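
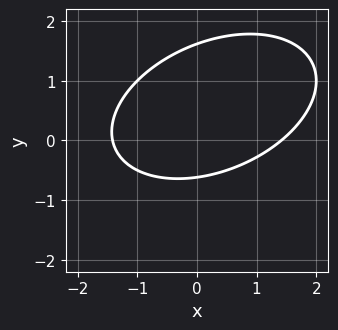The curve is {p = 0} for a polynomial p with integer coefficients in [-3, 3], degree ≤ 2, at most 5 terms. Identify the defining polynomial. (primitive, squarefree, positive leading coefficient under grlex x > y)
x^2 - x*y + 2*y^2 - 2*y - 2

deg p = 2. A generic line meets the curve in up to 2 points.
Matching integer coefficients to the picture gives p.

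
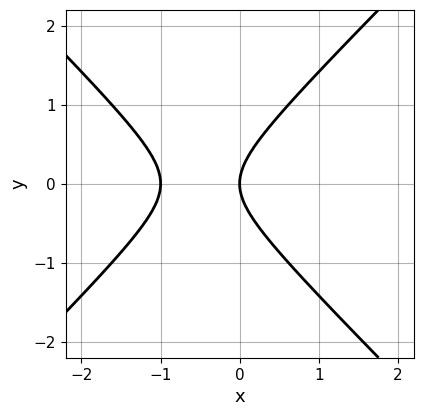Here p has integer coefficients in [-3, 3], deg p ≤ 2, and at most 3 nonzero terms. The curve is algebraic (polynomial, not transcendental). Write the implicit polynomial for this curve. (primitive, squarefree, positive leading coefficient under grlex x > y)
(a) The degree is 2 — the shape is more complex than any degree-1 curve.
(b) Symmetries: mirror symmetry y ↦ −y ⇒ only even powers of y.
(c) Observable constraints: it meets the y-axis at y = 0 (among the integer gridlines); the x-axis gridline crossings are at x ∈ {-1, 0}.
(d) Solving for integer coefficients yields p as stated.

x^2 - y^2 + x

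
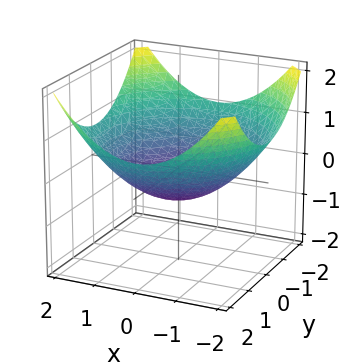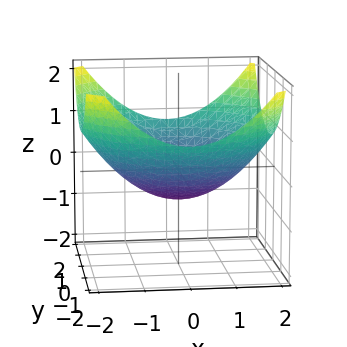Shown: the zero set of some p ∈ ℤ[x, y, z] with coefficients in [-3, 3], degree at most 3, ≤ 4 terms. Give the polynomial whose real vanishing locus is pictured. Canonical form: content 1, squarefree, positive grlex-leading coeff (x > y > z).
x^2 + y^2 - 3*z - 2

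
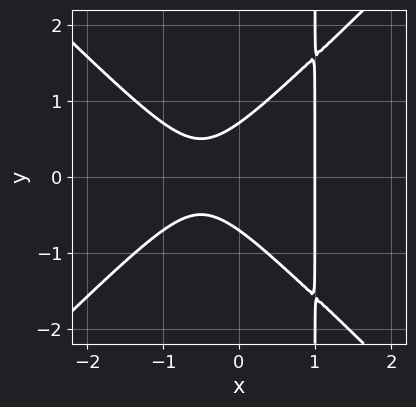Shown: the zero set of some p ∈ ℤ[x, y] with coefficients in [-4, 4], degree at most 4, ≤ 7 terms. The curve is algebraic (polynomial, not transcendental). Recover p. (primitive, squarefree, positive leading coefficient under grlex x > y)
2*x^3 - 2*x*y^2 + 2*y^2 - x - 1

The degree is 3 — a generic line meets the curve in up to 3 points.
Symmetries: the y ↦ −y reflection is a symmetry, so y appears only in even powers.
Against the integer gridlines: one x-axis crossing is at x = 1.
Fitting integer coefficients to these (and the overall shape) gives p.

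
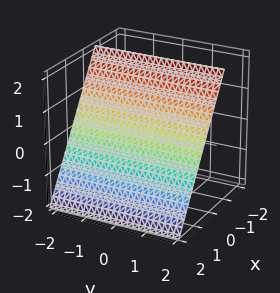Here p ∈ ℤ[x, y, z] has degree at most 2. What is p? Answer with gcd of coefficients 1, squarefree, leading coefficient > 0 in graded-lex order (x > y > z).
3*x + 2*z - 2

1. The degree is 1 — the surface is flat (a plane).
2. Observable constraints: it meets the z-axis at z = 1 (among the integer gridlines); the surface avoids every integer y-axis point in the box.
3. These observations pin down the coefficients.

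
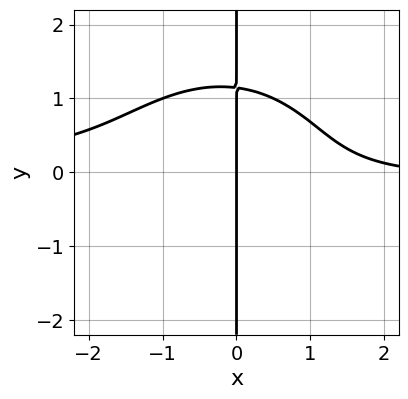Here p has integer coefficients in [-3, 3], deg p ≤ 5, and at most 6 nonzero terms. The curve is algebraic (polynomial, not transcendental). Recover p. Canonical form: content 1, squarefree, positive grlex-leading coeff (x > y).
2*x^3*y + 2*x*y^3 + x^2 - 3*x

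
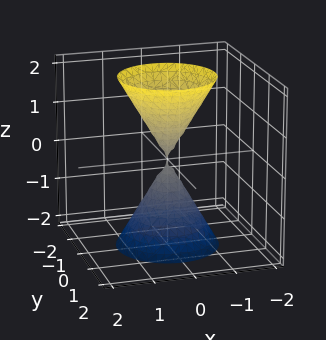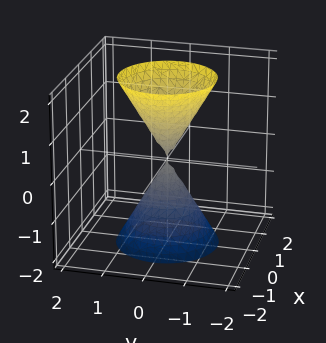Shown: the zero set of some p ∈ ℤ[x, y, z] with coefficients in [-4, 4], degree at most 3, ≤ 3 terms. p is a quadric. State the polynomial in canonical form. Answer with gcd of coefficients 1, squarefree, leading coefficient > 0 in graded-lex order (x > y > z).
First, the picture has 2 separate pieces.
Next, deg p = 2.
Next, symmetries: every cross-section ⟂ z is a circle, so x, y appear only via x² + y²; mirror symmetry z ↦ −z ⇒ only even powers of z.
Next, checking where it meets the axes: one y-axis crossing is at y = 0; a circular section at z = -1 has radius between 0 and 1; it meets the x-axis at x = 0 (among the integer gridlines); it crosses the z-axis at the gridline z = 0.
Finally, assembling these constraints gives the stated polynomial.

3*x^2 + 3*y^2 - z^2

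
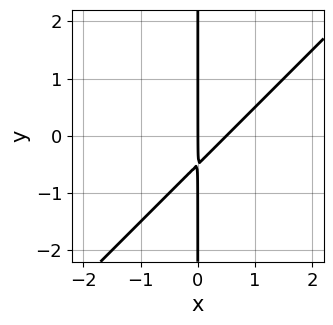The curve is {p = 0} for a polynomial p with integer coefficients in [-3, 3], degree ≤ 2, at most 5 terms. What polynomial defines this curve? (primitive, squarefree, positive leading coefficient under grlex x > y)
2*x^2 - 2*x*y - x

First, degree: the shape is more complex than any degree-1 curve, so deg p = 2.
Next, from the axis intercepts and sections: it meets the x-axis at x = 0 (among the integer gridlines); the visible y-axis segment lies entirely on the curve.
Finally, together with the visible shape, these determine p as stated.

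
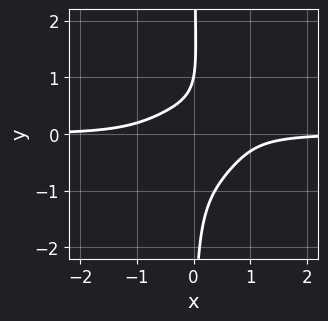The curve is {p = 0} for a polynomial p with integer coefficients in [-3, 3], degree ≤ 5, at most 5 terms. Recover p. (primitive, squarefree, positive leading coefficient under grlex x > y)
2*x^3*y + 3*x*y^3 + 2*x*y - y + 1

1. deg p = 4. The shape is more complex than any degree-3 curve.
2. Checking where it meets the axes: the curve avoids every integer x-axis point in the box; it meets the y-axis at y = 1 (among the integer gridlines).
3. Assembling these constraints gives the stated polynomial.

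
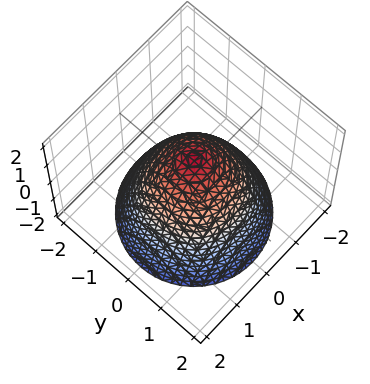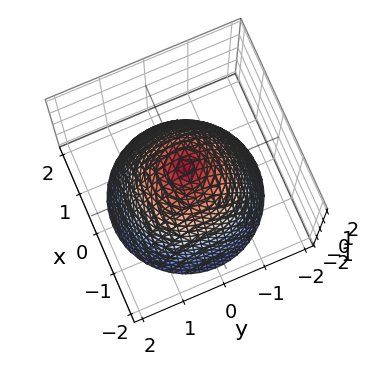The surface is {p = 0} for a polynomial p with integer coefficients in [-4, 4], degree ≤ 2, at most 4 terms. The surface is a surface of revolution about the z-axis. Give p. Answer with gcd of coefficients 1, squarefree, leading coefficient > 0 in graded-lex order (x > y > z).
(a) deg p = 2. A generic line meets the surface in up to 2 points.
(b) Symmetries: the surface is invariant under rotation about z: p = q(x² + y², z).
(c) Checking where it meets the axes: the y-axis gridline crossings are at y ∈ {-1, 1}; the x-axis gridline crossings are at x ∈ {-1, 1}; one z-axis crossing is at z = 1.
(d) Together with the visible shape, these determine p as stated.

x^2 + y^2 + z - 1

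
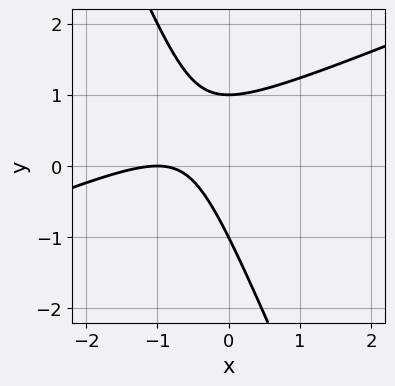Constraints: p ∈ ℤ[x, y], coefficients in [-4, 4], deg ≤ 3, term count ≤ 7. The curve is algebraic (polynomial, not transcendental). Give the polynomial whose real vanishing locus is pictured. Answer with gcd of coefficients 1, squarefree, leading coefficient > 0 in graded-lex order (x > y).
x^2 - 2*x*y - y^2 + 2*x + 1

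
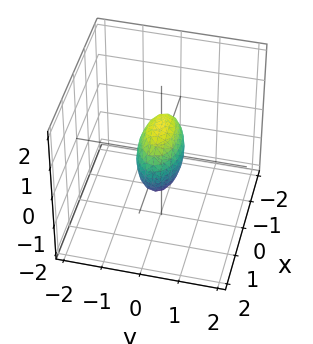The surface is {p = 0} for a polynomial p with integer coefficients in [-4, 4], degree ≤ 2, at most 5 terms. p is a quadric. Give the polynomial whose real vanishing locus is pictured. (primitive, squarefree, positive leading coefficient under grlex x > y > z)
x^2 + 3*y^2 + z^2 - 1

Degree: bounded and convex; a quadric, so deg p = 2.
Symmetries: it's symmetric under y → −y, forcing even powers of y; mirror symmetry z ↦ −z ⇒ only even powers of z; it's symmetric under x → −x, forcing even powers of x.
Observable constraints: the x-axis gridline crossings are at x ∈ {-1, 1}; among the integer gridlines, it crosses the z-axis at z ∈ {-1, 1}.
Solving for integer coefficients yields p as stated.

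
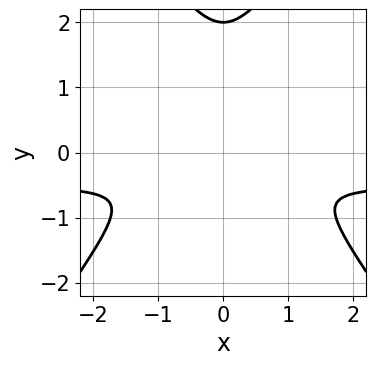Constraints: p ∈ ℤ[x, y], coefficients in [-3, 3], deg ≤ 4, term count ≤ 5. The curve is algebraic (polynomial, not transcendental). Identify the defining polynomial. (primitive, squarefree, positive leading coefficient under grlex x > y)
2*x^2*y - y^3 + x^2 + 2*y^2

1. The degree is 3 — the shape is more complex than any degree-2 curve.
2. Symmetries: the x ↦ −x reflection is a symmetry, so x appears only in even powers.
3. From the visible intercepts: it crosses the y-axis at the gridline y = 2.
4. Together with the visible shape, these determine p as stated.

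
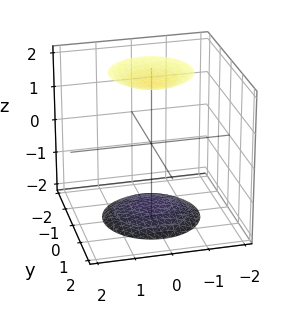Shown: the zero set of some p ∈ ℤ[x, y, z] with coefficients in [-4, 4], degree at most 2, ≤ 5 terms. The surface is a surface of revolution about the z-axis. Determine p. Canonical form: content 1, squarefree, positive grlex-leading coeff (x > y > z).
x^2 + y^2 - z^2 + 3

1. I count 2 distinct pieces. Treating them together as one polynomial.
2. Degree: the shape is more complex than any degree-1 surface, so deg p = 2.
3. Symmetry: the z-axis is an axis of rotation, so x and y enter only as x² + y².
4. Reading off the gridlines: no y-intercept at any integer in the box; a circular section at z = -2 has radius exactly 1.
5. Solving for integer coefficients yields p as stated.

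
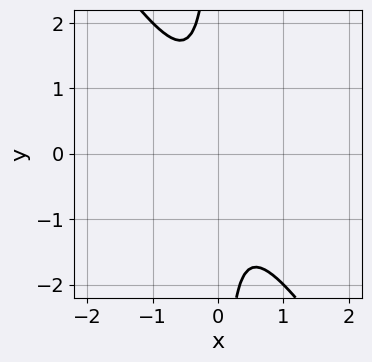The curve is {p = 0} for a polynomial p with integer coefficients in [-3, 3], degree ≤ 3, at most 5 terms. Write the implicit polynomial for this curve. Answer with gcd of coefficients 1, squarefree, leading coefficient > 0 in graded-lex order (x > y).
3*x^2 + 2*x*y + 1

1. deg p = 2.
2. Reading off the gridlines: the curve avoids every integer y-axis point in the box; the curve avoids every integer x-axis point in the box.
3. These observations pin down the coefficients.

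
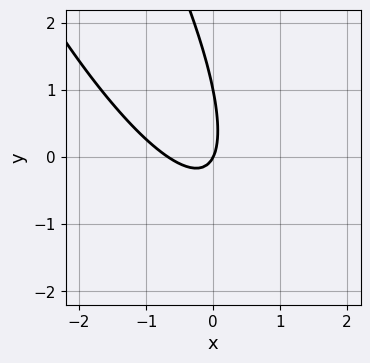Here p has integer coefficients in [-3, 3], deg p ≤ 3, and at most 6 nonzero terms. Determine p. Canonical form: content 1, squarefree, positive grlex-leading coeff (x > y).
3*x^2 + 3*x*y + y^2 + 2*x - y

1. deg p = 2. The shape is more complex than any degree-1 curve.
2. Against the integer gridlines: it crosses the x-axis at the gridline x = 0; among the integer gridlines, it crosses the y-axis at y ∈ {0, 1}.
3. Fitting integer coefficients to these (and the overall shape) gives p.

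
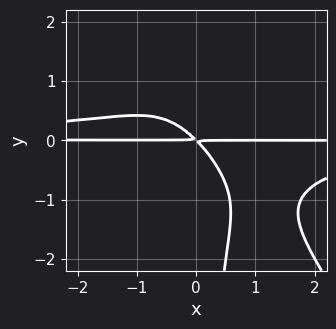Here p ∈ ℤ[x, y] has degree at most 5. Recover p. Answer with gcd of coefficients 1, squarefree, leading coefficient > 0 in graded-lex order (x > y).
(a) The degree is 4 — the shape is more complex than any degree-3 curve.
(b) Against the integer gridlines: every point of the x-axis in the box is on the curve.
(c) The integer polynomial consistent with all of this is the stated p.

3*x^2*y^2 + 2*x*y^3 - 2*x*y^2 + 3*x*y + 3*y^2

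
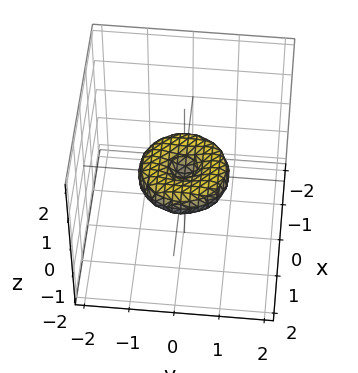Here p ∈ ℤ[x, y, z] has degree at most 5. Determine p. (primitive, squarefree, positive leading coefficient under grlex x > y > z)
x^4 + 2*x^2*y^2 + y^4 - x^2 - y^2 + 2*z^2

1. The degree is 4 — the shape is more complex than any degree-3 surface.
2. Symmetry: every cross-section ⟂ z is a circle, so x, y appear only via x² + y².
3. Against the integer gridlines: among the integer gridlines, it crosses the y-axis at y ∈ {-1, 0, 1}; it crosses the z-axis at the gridline z = 0; a circular section at z = 0 has radius exactly 1; among the integer gridlines, it crosses the x-axis at x ∈ {-1, 0, 1}.
4. Putting this together gives p.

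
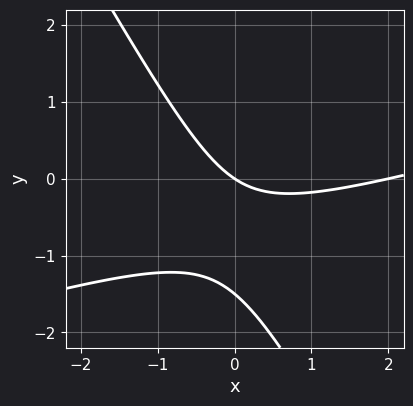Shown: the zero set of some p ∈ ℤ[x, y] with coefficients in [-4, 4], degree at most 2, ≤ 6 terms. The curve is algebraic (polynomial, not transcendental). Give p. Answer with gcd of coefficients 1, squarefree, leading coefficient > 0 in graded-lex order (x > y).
x^2 - 3*x*y - 2*y^2 - 2*x - 3*y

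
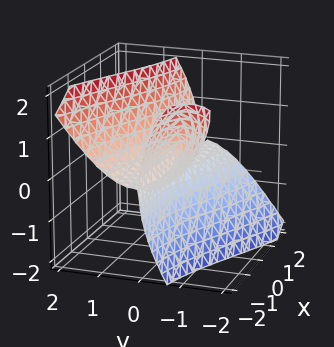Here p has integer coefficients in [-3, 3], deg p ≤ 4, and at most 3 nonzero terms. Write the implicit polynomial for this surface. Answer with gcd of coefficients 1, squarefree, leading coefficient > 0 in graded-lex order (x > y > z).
(a) There are 2 components. They look like related sheets of one shape, so recover p as a whole.
(b) deg p = 3. The shape is more complex than any degree-2 surface.
(c) Against the integer gridlines: it meets the z-axis at z = 0 (among the integer gridlines); one y-axis crossing is at y = 0; the visible x-axis segment lies entirely on the surface.
(d) Matching integer coefficients to the picture gives p.

3*x*y*z + 3*y^3 - z^3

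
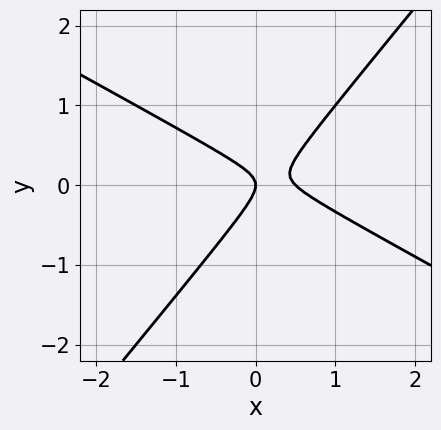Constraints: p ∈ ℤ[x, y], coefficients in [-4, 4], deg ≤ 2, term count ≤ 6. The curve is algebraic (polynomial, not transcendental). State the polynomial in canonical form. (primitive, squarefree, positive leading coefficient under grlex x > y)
2*x^2 + 2*x*y - 3*y^2 - x

The degree is 2 — the shape is more complex than any degree-1 curve.
Observable constraints: one y-axis crossing is at y = 0; one x-axis crossing is at x = 0.
Matching integer coefficients to the picture gives p.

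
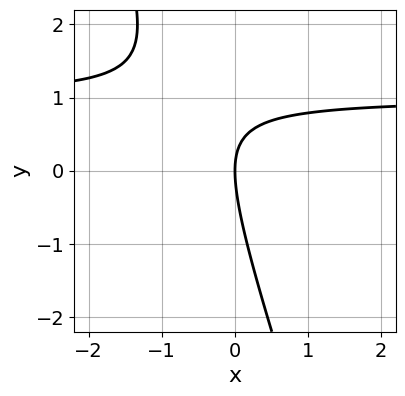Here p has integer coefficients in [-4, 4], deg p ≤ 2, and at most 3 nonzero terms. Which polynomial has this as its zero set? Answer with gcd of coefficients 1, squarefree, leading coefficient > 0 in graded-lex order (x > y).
3*x*y + y^2 - 3*x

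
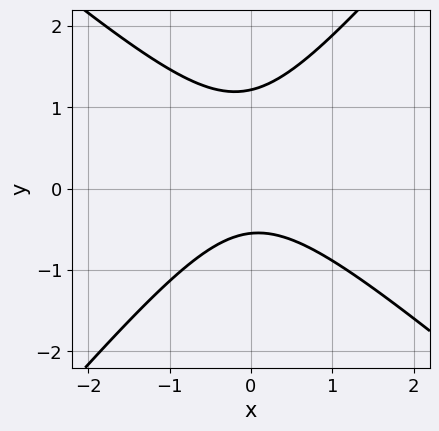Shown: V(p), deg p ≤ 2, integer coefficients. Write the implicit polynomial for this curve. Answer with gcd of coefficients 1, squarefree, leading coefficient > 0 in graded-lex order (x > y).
The degree is 2 — a generic line meets the curve in up to 2 points.
Checking where it meets the axes: it misses every integer gridline on the x-axis.
Assembling these constraints gives the stated polynomial.

3*x^2 + x*y - 3*y^2 + 2*y + 2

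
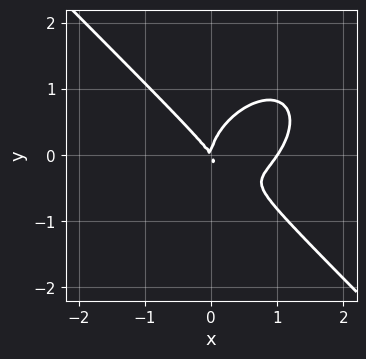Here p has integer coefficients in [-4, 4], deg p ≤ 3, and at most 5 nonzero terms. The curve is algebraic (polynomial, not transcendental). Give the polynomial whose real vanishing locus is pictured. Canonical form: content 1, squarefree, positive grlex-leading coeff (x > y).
3*x^3 + 3*y^3 - 3*x^2 - 2*x*y

First, degree: no degree-2 curve has this shape, so deg p = 3.
Next, observable constraints: it meets the y-axis at y = 0 (among the integer gridlines); among the integer gridlines, it crosses the x-axis at x ∈ {0, 1}.
Finally, assembling these constraints gives the stated polynomial.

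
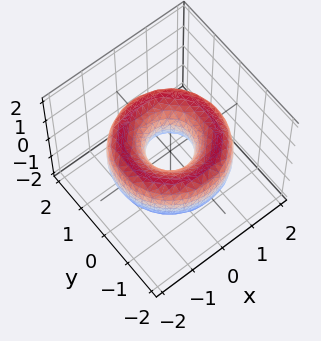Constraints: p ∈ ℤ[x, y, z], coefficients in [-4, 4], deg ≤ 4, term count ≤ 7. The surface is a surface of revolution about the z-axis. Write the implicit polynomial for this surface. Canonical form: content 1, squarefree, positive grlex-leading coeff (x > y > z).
x^4 + 2*x^2*y^2 + y^4 - 3*x^2 - 3*y^2 + 2*z^2 + 1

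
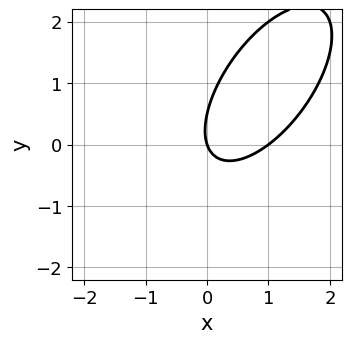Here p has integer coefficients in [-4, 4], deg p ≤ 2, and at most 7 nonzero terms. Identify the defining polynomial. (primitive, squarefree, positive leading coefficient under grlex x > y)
deg p = 2. No degree-1 curve has this shape.
Reading off the gridlines: among the integer gridlines, it crosses the x-axis at x ∈ {0, 1}; one y-axis crossing is at y = 0.
These observations pin down the coefficients.

3*x^2 - 3*x*y + 2*y^2 - 3*x - y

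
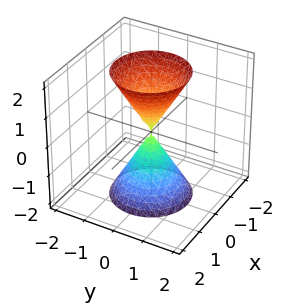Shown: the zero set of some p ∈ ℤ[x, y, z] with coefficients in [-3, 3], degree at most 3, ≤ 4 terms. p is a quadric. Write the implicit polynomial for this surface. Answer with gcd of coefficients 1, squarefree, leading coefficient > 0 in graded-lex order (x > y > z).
I count 2 distinct pieces.
deg p = 2.
Symmetries: it's symmetric under z → −z, forcing even powers of z; the z-axis is an axis of rotation, so x and y enter only as x² + y².
From the visible intercepts: it crosses the z-axis at the gridline z = 0; a circular section at z = -2 has radius between 1 and 2; one x-axis crossing is at x = 0.
Fitting integer coefficients to these (and the overall shape) gives p.

3*x^2 + 3*y^2 - z^2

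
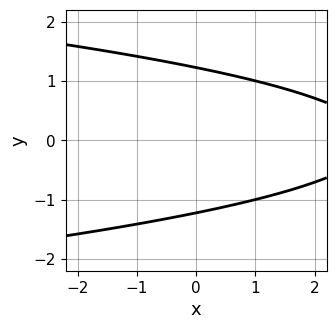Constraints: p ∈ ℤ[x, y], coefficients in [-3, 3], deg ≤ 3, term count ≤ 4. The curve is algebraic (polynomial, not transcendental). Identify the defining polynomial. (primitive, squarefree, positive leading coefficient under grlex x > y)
1. deg p = 2. No degree-1 curve has this shape.
2. Symmetries: it's symmetric under y → −y, forcing even powers of y.
3. Checking where it meets the axes: no x-intercept at any integer in the box.
4. Fitting integer coefficients to these (and the overall shape) gives p.

2*y^2 + x - 3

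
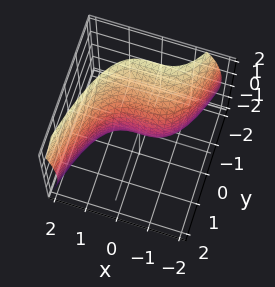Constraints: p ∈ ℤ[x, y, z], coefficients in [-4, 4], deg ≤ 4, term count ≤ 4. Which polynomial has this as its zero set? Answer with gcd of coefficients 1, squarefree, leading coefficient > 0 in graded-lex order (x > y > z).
Degree: the shape is more complex than any degree-2 surface, so deg p = 3.
From the axis intercepts and sections: it crosses the z-axis at the gridline z = 0; it meets the y-axis at y = 0 (among the integer gridlines); one x-axis crossing is at x = 0.
These observations pin down the coefficients.

x^3 - z^2 - 3*y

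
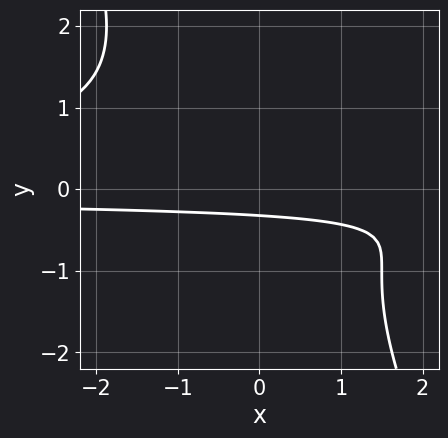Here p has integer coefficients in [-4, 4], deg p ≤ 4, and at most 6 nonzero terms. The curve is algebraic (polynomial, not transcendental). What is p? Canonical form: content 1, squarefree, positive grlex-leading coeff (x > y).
First, the degree is 3 — no degree-2 curve has this shape.
Next, reading off the gridlines: no x-intercept at any integer in the box.
Finally, matching integer coefficients to the picture gives p.

2*x*y^2 + y^3 + 3*y + 1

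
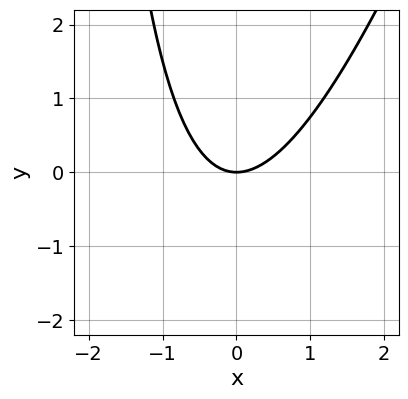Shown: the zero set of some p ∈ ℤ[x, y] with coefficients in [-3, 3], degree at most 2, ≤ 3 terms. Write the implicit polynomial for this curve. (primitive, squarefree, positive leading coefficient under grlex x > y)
3*x^2 - x*y - 3*y

1. Degree: no degree-1 curve has this shape, so deg p = 2.
2. Reading off the gridlines: it crosses the y-axis at the gridline y = 0; one x-axis crossing is at x = 0.
3. Matching integer coefficients to the picture gives p.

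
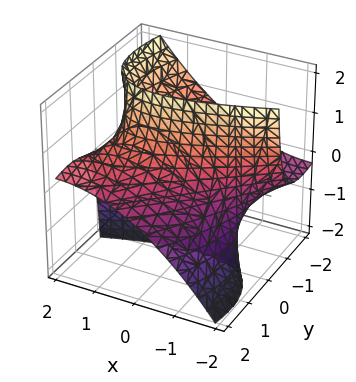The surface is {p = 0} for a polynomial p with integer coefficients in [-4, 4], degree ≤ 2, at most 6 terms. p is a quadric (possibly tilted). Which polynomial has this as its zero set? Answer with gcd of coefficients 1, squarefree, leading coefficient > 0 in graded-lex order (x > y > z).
(a) The degree is 2 — a generic line meets the surface in up to 2 points.
(b) Reading off the gridlines: no z-intercept at any integer in the box.
(c) Fitting integer coefficients to these (and the overall shape) gives p.

x^2 - 2*x*y + y^2 + 3*y*z - 2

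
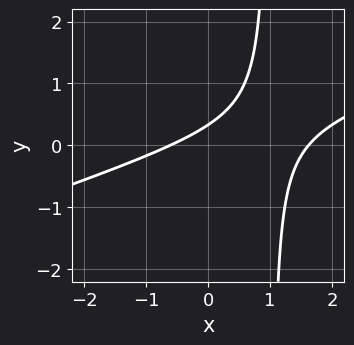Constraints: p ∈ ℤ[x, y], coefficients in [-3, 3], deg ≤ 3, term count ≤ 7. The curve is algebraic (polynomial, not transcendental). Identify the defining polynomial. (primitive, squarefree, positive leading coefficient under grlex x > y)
x^2 - 3*x*y - x + 3*y - 1

(a) The degree is 2 — the shape is more complex than any degree-1 curve.
(b) Solving for integer coefficients yields p as stated.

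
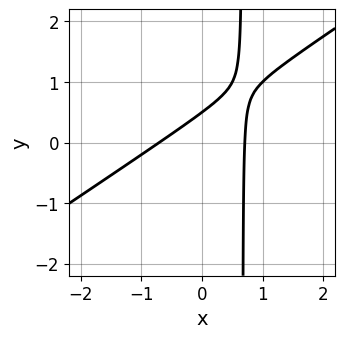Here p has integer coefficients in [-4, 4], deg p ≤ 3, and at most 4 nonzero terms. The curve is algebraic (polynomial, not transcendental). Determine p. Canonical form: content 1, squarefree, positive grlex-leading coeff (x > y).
2*x^2 - 3*x*y + 2*y - 1

1. Degree: a generic line meets the curve in up to 2 points, so deg p = 2.
2. The integer polynomial consistent with all of this is the stated p.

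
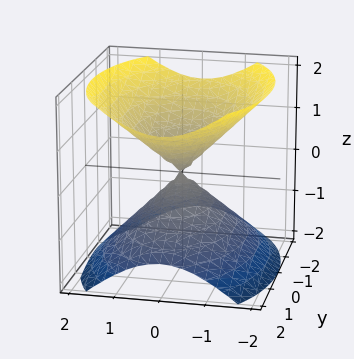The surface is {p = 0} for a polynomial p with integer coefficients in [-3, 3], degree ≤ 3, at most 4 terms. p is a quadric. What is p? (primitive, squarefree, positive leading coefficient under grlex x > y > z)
2*x^2 + y^2 - 2*z^2

(a) I count 2 distinct pieces. Treating them together as one polynomial.
(b) The degree is 2 — a double cone through the origin; a quadric.
(c) Symmetries: it's symmetric under y → −y, forcing even powers of y; it's symmetric under x → −x, forcing even powers of x; the z ↦ −z reflection is a symmetry, so z appears only in even powers.
(d) Observable constraints: it meets the x-axis at x = 0 (among the integer gridlines); it meets the z-axis at z = 0 (among the integer gridlines); it crosses the y-axis at the gridline y = 0.
(e) Fitting integer coefficients to these (and the overall shape) gives p.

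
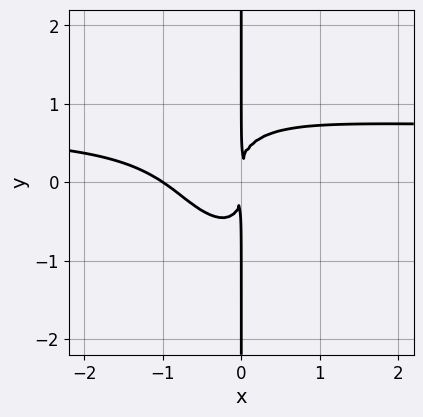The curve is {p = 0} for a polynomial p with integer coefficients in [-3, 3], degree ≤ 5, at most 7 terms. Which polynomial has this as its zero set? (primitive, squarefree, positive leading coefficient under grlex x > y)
3*x^3*y + 2*x^2*y^2 + 2*x*y^3 - 2*x^3 - 2*x^2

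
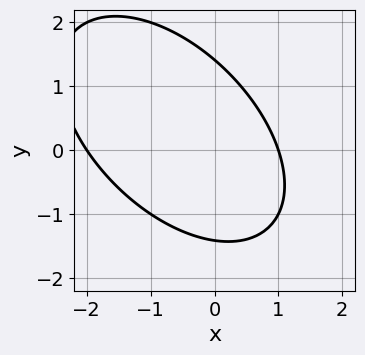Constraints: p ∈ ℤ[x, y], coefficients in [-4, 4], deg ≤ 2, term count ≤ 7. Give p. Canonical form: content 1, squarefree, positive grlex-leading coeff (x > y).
x^2 + x*y + y^2 + x - 2

deg p = 2. A generic line meets the curve in up to 2 points.
Reading off the gridlines: the x-axis gridline crossings are at x ∈ {-2, 1}.
Matching integer coefficients to the picture gives p.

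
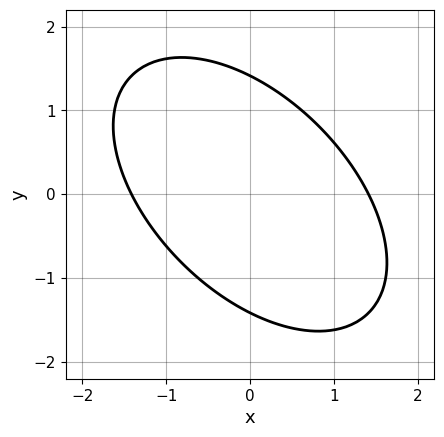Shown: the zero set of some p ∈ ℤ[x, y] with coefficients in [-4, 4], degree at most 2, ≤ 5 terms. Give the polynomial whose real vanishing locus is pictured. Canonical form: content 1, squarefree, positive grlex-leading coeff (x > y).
1. deg p = 2. A generic line meets the curve in up to 2 points.
2. Solving for integer coefficients yields p as stated.

x^2 + x*y + y^2 - 2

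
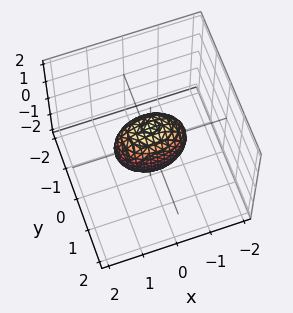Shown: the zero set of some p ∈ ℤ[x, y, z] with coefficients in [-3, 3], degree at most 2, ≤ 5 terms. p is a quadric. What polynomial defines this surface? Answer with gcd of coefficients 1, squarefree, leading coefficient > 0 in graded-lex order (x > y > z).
x^2 + 2*y^2 + z^2 - 1

First, the degree is 2 — a closed, bounded, convex surface; a quadric.
Next, symmetries: the y ↦ −y reflection is a symmetry, so y appears only in even powers; mirror symmetry z ↦ −z ⇒ only even powers of z; the x ↦ −x reflection is a symmetry, so x appears only in even powers.
Then, from the axis intercepts and sections: the x-axis gridline crossings are at x ∈ {-1, 1}; the z-axis gridline crossings are at z ∈ {-1, 1}.
Finally, assembling these constraints gives the stated polynomial.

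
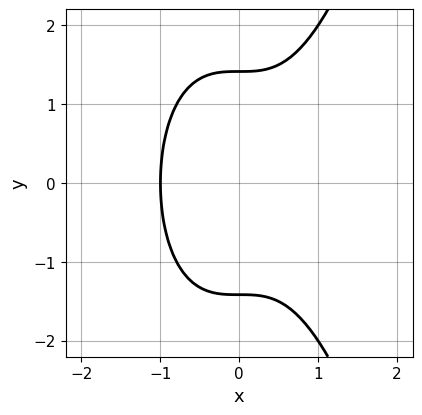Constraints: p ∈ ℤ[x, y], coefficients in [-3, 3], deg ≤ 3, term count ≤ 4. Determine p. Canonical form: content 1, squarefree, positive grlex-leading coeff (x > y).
2*x^3 - y^2 + 2

The degree is 3 — the shape is more complex than any degree-2 curve.
Symmetries: mirror symmetry y ↦ −y ⇒ only even powers of y.
From the axis intercepts and sections: it meets the x-axis at x = -1 (among the integer gridlines).
Assembling these constraints gives the stated polynomial.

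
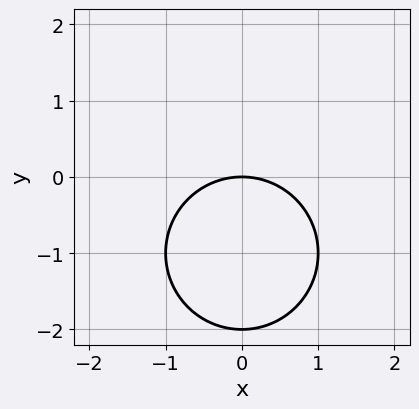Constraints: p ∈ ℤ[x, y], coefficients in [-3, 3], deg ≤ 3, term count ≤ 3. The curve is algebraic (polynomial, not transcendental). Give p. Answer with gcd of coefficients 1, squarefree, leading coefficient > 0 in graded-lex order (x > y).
x^2 + y^2 + 2*y

1. The degree is 2 — a generic line meets the curve in up to 2 points.
2. Symmetries: mirror symmetry x ↦ −x ⇒ only even powers of x.
3. Checking where it meets the axes: among the integer gridlines, it crosses the y-axis at y ∈ {-2, 0}; it crosses the x-axis at the gridline x = 0.
4. The integer polynomial consistent with all of this is the stated p.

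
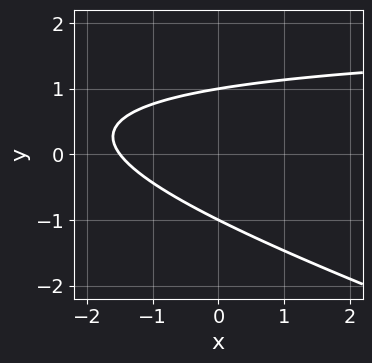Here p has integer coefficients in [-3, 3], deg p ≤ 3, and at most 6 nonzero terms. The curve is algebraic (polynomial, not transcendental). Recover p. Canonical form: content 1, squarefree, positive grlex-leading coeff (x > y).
x*y + 3*y^2 - 2*x - 3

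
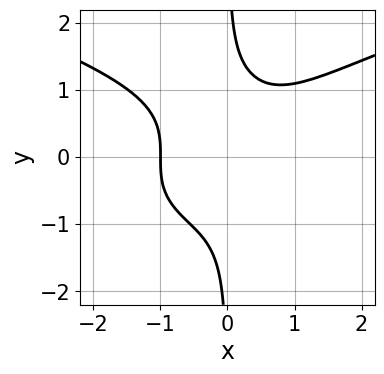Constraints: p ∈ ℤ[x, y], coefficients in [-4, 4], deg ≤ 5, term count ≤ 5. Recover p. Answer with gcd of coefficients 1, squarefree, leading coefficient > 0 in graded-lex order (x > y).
(a) The degree is 4 — a generic line meets the curve in up to 4 points.
(b) Against the integer gridlines: no y-intercept at any integer in the box; it crosses the x-axis at the gridline x = -1.
(c) These observations pin down the coefficients.

3*x*y^3 - 2*x^3 - 2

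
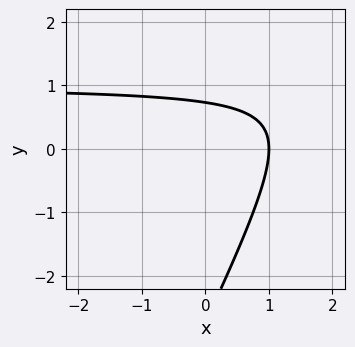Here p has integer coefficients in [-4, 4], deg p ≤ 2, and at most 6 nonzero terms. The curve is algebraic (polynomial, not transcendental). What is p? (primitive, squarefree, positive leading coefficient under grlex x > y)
2*x*y - y^2 - 2*x - 2*y + 2

Degree: the shape is more complex than any degree-1 curve, so deg p = 2.
Reading off the gridlines: it crosses the x-axis at the gridline x = 1.
The integer polynomial consistent with all of this is the stated p.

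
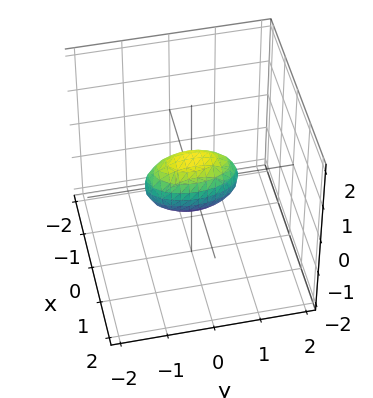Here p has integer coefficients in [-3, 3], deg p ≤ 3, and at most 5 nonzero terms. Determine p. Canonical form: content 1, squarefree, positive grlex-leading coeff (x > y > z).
deg p = 2. Bounded and convex; a quadric.
Symmetries: it's symmetric under y → −y, forcing even powers of y; the z ↦ −z reflection is a symmetry, so z appears only in even powers; it's symmetric under x → −x, forcing even powers of x.
From the visible intercepts: among the integer gridlines, it crosses the y-axis at y ∈ {-1, 1}.
Together with the visible shape, these determine p as stated.

3*x^2 + y^2 + 2*z^2 - 1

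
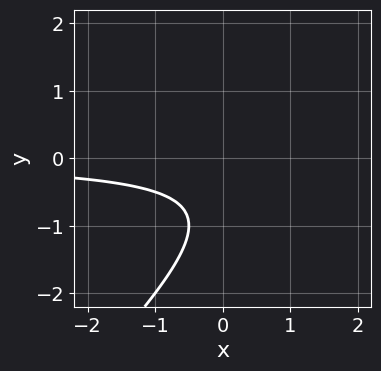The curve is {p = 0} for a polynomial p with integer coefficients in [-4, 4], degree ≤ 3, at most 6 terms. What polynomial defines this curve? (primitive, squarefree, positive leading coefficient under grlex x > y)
2*x*y - 2*y^2 - 3*y - 2

First, the degree is 2 — the shape is more complex than any degree-1 curve.
Then, reading off the gridlines: no x-intercept at any integer in the box; the curve avoids every integer y-axis point in the box.
Finally, fitting integer coefficients to these (and the overall shape) gives p.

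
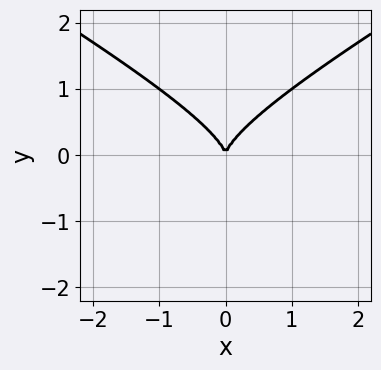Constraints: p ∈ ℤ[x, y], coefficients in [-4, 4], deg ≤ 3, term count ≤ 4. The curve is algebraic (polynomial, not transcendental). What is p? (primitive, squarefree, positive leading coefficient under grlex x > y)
First, degree: no degree-2 curve has this shape, so deg p = 3.
Then, symmetries: mirror symmetry x ↦ −x ⇒ only even powers of x.
Then, against the integer gridlines: one y-axis crossing is at y = 0; one x-axis crossing is at x = 0.
Finally, fitting integer coefficients to these (and the overall shape) gives p.

x^2*y - 3*y^3 + 2*x^2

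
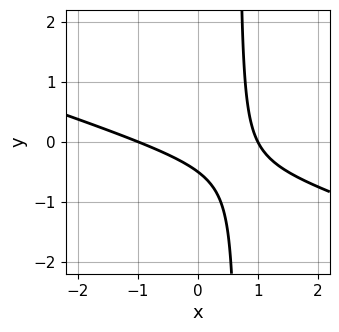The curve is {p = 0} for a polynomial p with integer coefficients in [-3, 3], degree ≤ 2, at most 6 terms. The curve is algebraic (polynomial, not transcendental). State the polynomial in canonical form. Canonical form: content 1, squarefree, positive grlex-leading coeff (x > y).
x^2 + 3*x*y - 2*y - 1

deg p = 2. The shape is more complex than any degree-1 curve.
Reading off the gridlines: among the integer gridlines, it crosses the x-axis at x ∈ {-1, 1}.
Solving for integer coefficients yields p as stated.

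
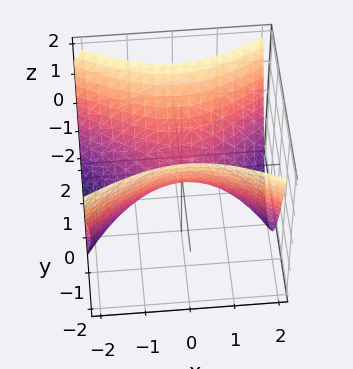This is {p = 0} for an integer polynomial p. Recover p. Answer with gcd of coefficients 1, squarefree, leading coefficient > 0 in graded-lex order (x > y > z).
x^2 - 2*y^2 + 2*z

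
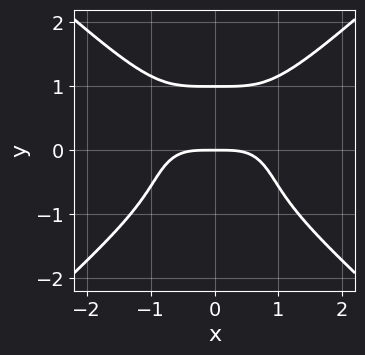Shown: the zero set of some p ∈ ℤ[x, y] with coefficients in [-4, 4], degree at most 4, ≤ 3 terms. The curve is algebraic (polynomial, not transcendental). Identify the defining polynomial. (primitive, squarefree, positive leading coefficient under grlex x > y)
2*x^4 - 3*y^4 + 3*y

deg p = 4.
Symmetries: it's symmetric under x → −x, forcing even powers of x.
Checking where it meets the axes: the y-axis gridline crossings are at y ∈ {0, 1}; one x-axis crossing is at x = 0.
Fitting integer coefficients to these (and the overall shape) gives p.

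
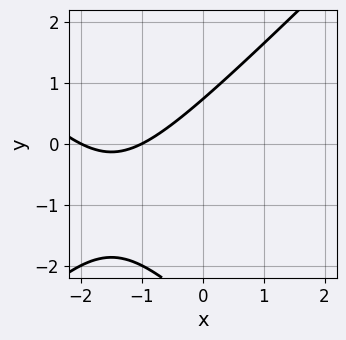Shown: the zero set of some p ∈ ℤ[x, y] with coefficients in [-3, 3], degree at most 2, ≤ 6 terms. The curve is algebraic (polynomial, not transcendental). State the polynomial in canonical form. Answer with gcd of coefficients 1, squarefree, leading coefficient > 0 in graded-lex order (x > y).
x^2 - y^2 + 3*x - 2*y + 2

Degree: a generic line meets the curve in up to 2 points, so deg p = 2.
Reading off the gridlines: among the integer gridlines, it crosses the x-axis at x ∈ {-2, -1}.
Putting this together gives p.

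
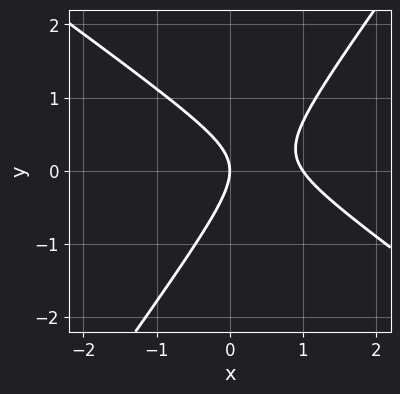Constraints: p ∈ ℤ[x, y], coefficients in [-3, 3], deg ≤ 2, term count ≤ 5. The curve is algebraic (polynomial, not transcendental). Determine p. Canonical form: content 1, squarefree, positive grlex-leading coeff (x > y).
3*x^2 + 2*x*y - 3*y^2 - 3*x

deg p = 2. A generic line meets the curve in up to 2 points.
From the visible intercepts: among the integer gridlines, it crosses the x-axis at x ∈ {0, 1}; it meets the y-axis at y = 0 (among the integer gridlines).
The integer polynomial consistent with all of this is the stated p.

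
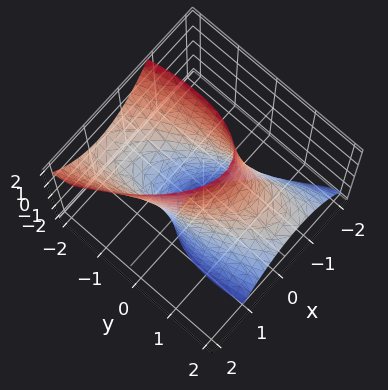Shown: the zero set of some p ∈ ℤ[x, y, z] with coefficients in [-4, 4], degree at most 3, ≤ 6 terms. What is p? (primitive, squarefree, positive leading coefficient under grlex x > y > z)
3*x^2 + 2*x*y + y^2 + 2*y*z - 2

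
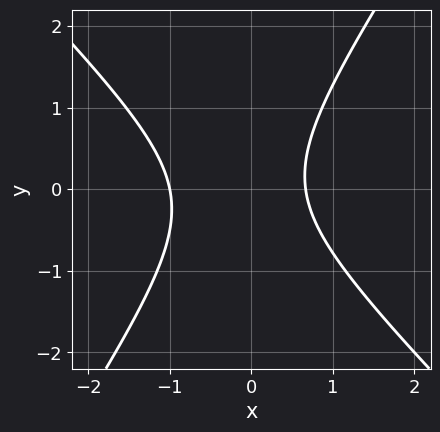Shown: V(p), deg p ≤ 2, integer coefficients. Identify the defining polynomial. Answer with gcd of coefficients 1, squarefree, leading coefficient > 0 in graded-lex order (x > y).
(a) The degree is 2 — a generic line meets the curve in up to 2 points.
(b) Checking where it meets the axes: the curve avoids every integer y-axis point in the box; one x-axis crossing is at x = -1.
(c) Fitting integer coefficients to these (and the overall shape) gives p.

3*x^2 + x*y - 2*y^2 + x - 2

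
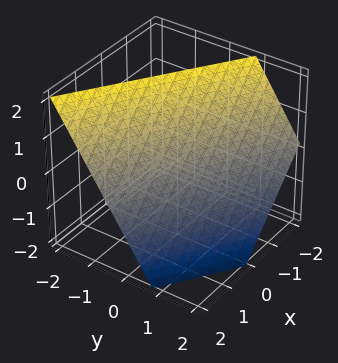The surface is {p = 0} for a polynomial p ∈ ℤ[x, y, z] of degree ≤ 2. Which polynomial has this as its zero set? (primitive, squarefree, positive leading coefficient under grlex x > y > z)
(a) Degree: every cross-section is a straight line — this is a plane, so deg p = 1.
(b) Checking where it meets the axes: it meets the x-axis at x = 1 (among the integer gridlines); one z-axis crossing is at z = 1.
(c) Putting this together gives p.

2*x + 3*y + 2*z - 2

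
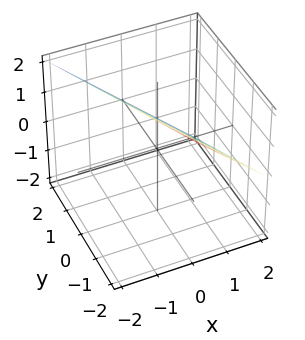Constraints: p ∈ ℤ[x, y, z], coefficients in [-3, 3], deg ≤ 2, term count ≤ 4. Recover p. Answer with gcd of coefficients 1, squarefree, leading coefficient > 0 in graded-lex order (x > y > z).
2*x + y + 2*z - 2

deg p = 1.
From the axis intercepts and sections: it meets the y-axis at y = 2 (among the integer gridlines); it meets the x-axis at x = 1 (among the integer gridlines); it crosses the z-axis at the gridline z = 1.
Solving for integer coefficients yields p as stated.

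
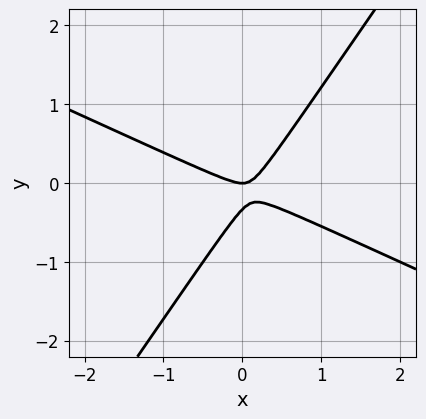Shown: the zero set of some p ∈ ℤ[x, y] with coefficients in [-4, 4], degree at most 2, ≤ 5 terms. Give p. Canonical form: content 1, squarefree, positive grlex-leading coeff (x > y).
deg p = 2. No degree-1 curve has this shape.
Observable constraints: it meets the x-axis at x = 0 (among the integer gridlines); one y-axis crossing is at y = 0.
Fitting integer coefficients to these (and the overall shape) gives p.

2*x^2 + 3*x*y - 3*y^2 - y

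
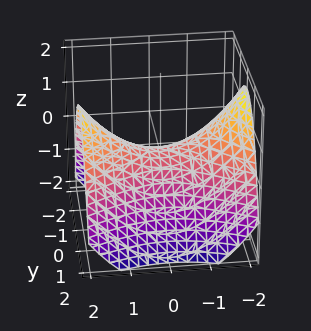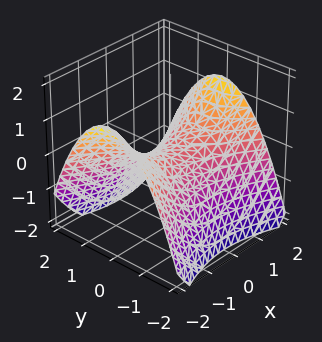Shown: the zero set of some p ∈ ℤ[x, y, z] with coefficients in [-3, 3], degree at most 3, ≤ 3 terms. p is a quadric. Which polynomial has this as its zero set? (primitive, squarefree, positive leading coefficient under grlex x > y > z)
(a) deg p = 2. A saddle surface; a quadric.
(b) Symmetries: mirror symmetry x ↦ −x ⇒ only even powers of x; mirror symmetry y ↦ −y ⇒ only even powers of y.
(c) Checking where it meets the axes: one z-axis crossing is at z = 0; it meets the x-axis at x = 0 (among the integer gridlines).
(d) Together with the visible shape, these determine p as stated.

x^2 - 2*y^2 - 3*z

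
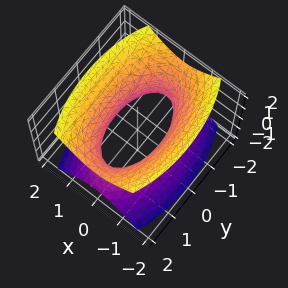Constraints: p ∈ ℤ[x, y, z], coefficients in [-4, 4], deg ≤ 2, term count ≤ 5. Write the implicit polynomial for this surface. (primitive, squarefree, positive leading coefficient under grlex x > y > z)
3*x^2 + y^2 - 2*z^2 - 2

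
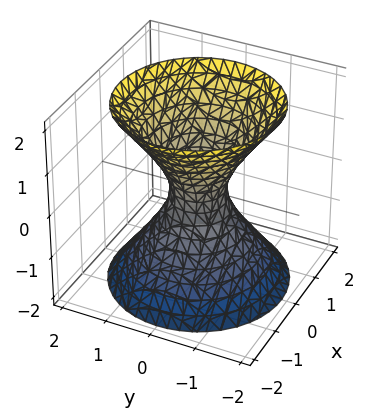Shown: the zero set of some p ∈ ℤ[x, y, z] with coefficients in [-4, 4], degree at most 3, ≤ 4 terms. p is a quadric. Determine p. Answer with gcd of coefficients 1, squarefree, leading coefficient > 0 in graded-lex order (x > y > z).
The degree is 2 — an hourglass — one-sheet hyperboloid; a quadric.
Symmetries: rotational symmetry about the z-axis ⇒ p depends on x, y only through x² + y²; mirror symmetry z ↦ −z ⇒ only even powers of z.
From the axis intercepts and sections: a circular section at z = -2 has radius between 1 and 2; no z-intercept at any integer in the box.
Matching integer coefficients to the picture gives p.

3*x^2 + 3*y^2 - 2*z^2 - 1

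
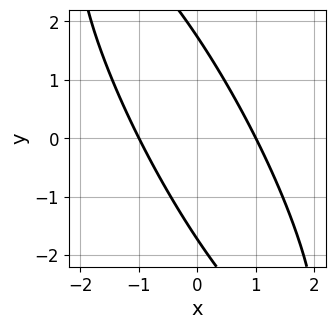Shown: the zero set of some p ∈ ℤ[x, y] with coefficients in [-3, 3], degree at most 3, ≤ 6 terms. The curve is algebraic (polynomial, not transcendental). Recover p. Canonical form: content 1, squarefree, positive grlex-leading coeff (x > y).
3*x^2 + 3*x*y + y^2 - 3

1. The degree is 2 — a generic line meets the curve in up to 2 points.
2. From the visible intercepts: among the integer gridlines, it crosses the x-axis at x ∈ {-1, 1}.
3. Matching integer coefficients to the picture gives p.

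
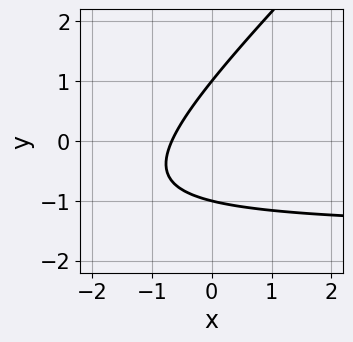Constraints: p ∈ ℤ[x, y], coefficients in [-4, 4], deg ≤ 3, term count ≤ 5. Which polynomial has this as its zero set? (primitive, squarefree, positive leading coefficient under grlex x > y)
(a) deg p = 2. A generic line meets the curve in up to 2 points.
(b) From the axis intercepts and sections: the y-axis gridline crossings are at y ∈ {-1, 1}.
(c) Solving for integer coefficients yields p as stated.

2*x*y - 2*y^2 + 3*x + 2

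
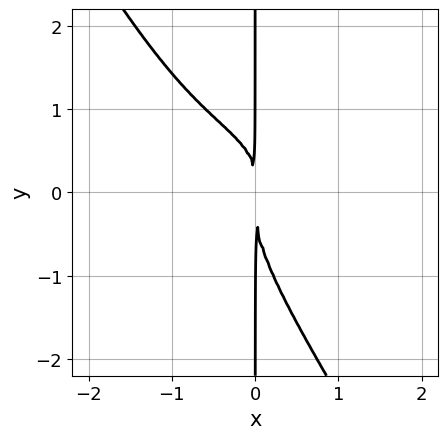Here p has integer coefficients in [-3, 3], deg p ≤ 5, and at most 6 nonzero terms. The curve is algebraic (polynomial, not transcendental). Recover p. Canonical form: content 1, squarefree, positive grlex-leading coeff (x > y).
First, deg p = 4.
Then, reading off the gridlines: every point of the y-axis in the box is on the curve.
Finally, putting this together gives p.

x^4 + 3*x^2*y^2 + 2*x*y^3 - 3*x^2*y + 3*x^2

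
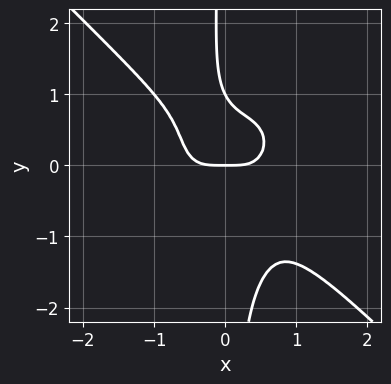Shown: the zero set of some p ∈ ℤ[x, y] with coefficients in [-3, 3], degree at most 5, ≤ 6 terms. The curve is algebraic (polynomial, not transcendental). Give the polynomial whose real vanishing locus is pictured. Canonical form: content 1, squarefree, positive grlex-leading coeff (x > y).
The degree is 4 — the shape is more complex than any degree-3 curve.
From the axis intercepts and sections: one x-axis crossing is at x = 0; the y-axis gridline crossings are at y ∈ {0, 1}.
Matching integer coefficients to the picture gives p.

2*x^4 + 2*x*y^3 + y^2 - y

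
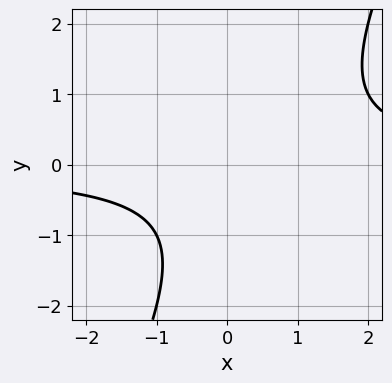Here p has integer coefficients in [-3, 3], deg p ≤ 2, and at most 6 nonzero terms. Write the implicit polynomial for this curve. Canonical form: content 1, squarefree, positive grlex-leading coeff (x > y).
Degree: a generic line meets the curve in up to 2 points, so deg p = 2.
Observable constraints: it misses every integer gridline on the y-axis; the curve avoids every integer x-axis point in the box.
Assembling these constraints gives the stated polynomial.

2*x*y - y^2 - y - 2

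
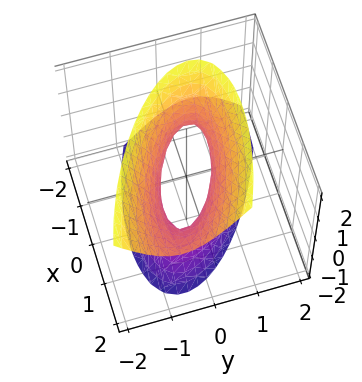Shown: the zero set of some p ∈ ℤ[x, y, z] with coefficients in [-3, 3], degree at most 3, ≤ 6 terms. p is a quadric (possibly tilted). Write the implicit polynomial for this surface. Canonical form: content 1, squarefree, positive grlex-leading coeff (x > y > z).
x^2 + 2*x*y - x*z + 3*y^2 - z^2 - 1

(a) deg p = 2. No degree-1 surface has this shape.
(b) From the visible intercepts: the x-axis gridline crossings are at x ∈ {-1, 1}; no z-intercept at any integer in the box.
(c) These observations pin down the coefficients.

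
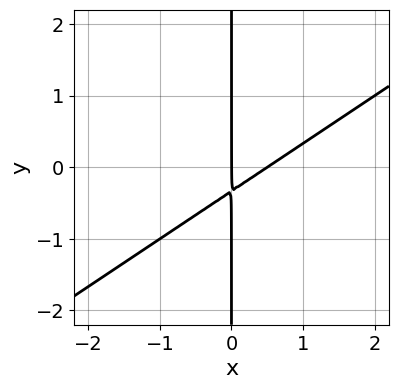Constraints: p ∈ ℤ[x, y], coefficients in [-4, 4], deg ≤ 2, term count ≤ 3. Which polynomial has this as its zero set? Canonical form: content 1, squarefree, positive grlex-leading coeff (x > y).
2*x^2 - 3*x*y - x

Degree: no degree-1 curve has this shape, so deg p = 2.
Checking where it meets the axes: the visible y-axis segment lies entirely on the curve; it crosses the x-axis at the gridline x = 0.
Putting this together gives p.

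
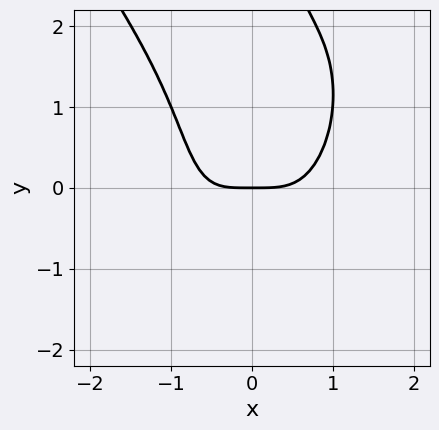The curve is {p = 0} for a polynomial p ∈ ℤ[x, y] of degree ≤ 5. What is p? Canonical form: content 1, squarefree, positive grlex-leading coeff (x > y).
First, deg p = 4. No degree-3 curve has this shape.
Next, from the axis intercepts and sections: it crosses the x-axis at the gridline x = 0; one y-axis crossing is at y = 0.
Finally, solving for integer coefficients yields p as stated.

3*x^4 + x*y^3 - x*y - 3*y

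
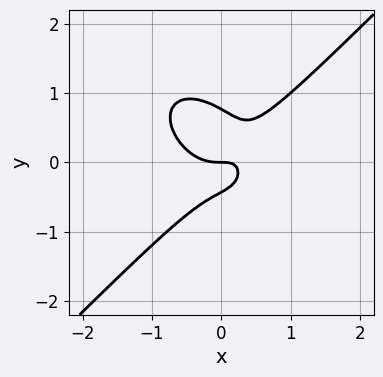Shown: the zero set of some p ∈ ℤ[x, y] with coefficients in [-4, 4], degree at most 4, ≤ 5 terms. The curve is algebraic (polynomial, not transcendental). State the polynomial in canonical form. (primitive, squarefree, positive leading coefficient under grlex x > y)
3*x^3 - 3*y^3 - 2*x*y + y^2 + y

Degree: a generic line meets the curve in up to 3 points, so deg p = 3.
Checking where it meets the axes: it crosses the y-axis at the gridline y = 0; it crosses the x-axis at the gridline x = 0.
Matching integer coefficients to the picture gives p.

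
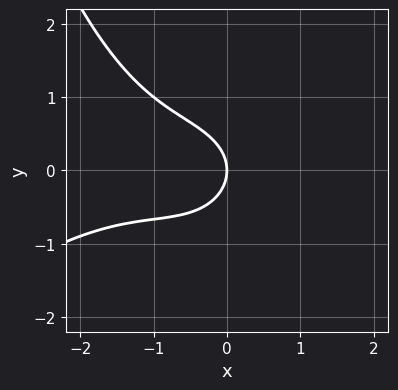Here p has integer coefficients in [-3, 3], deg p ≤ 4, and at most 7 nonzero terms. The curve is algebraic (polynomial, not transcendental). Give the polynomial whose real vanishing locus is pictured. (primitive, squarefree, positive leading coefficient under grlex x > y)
(a) deg p = 3. No degree-2 curve has this shape.
(b) From the axis intercepts and sections: one y-axis crossing is at y = 0; one x-axis crossing is at x = 0.
(c) These observations pin down the coefficients.

x^3 - x^2*y + 2*x^2 + 3*y^2 + 3*x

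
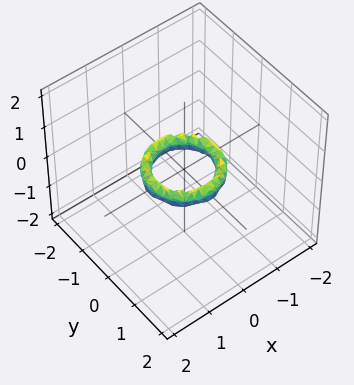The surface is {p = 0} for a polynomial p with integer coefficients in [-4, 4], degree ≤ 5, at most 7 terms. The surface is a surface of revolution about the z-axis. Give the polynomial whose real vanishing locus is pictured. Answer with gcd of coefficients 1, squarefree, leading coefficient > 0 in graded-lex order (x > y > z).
(a) Degree: the shape is more complex than any degree-3 surface, so deg p = 4.
(b) By symmetry, the z-axis is an axis of rotation, so x and y enter only as x² + y².
(c) Against the integer gridlines: among the integer gridlines, it crosses the y-axis at y ∈ {-1, 1}; a circular section at z = 0 has radius between 0 and 1.
(d) Assembling these constraints gives the stated polynomial.

2*x^4 + 4*x^2*y^2 + 2*y^4 - 3*x^2 - 3*y^2 + 2*z^2 + 1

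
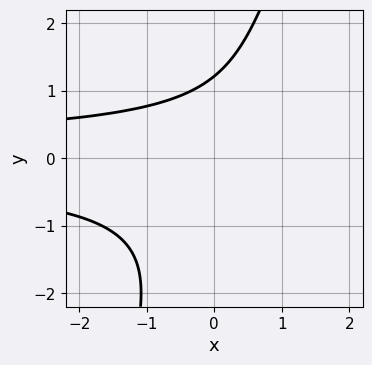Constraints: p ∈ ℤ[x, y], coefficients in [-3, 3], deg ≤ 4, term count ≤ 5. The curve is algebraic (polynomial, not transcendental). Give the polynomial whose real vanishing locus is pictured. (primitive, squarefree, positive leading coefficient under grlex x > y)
First, deg p = 3. The shape is more complex than any degree-2 curve.
Next, from the visible intercepts: it misses every integer gridline on the x-axis.
Finally, fitting integer coefficients to these (and the overall shape) gives p.

3*x*y^2 - y^3 - y + 3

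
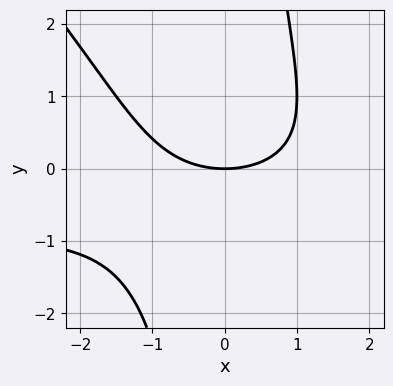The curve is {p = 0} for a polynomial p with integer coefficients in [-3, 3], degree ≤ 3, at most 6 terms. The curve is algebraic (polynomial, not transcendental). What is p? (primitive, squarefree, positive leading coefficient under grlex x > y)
x^2*y + x*y^2 + x^2 - 3*y

1. Degree: no degree-2 curve has this shape, so deg p = 3.
2. Against the integer gridlines: it crosses the x-axis at the gridline x = 0; it meets the y-axis at y = 0 (among the integer gridlines).
3. Solving for integer coefficients yields p as stated.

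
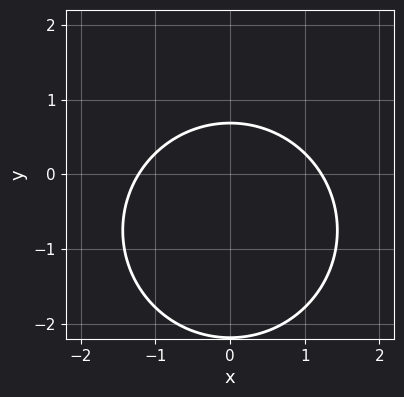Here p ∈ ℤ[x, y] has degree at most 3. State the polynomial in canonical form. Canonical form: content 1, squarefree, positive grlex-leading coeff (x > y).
2*x^2 + 2*y^2 + 3*y - 3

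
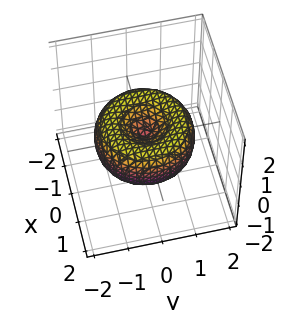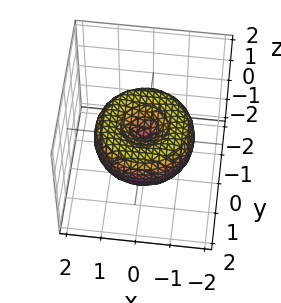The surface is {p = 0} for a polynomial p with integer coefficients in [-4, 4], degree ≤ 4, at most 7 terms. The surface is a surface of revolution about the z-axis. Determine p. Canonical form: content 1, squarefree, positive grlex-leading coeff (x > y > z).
x^4 + 2*x^2*y^2 + y^4 - 2*x^2 - 2*y^2 + 2*z^2

1. The degree is 4 — no degree-3 surface has this shape.
2. Symmetries: rotational symmetry about the z-axis ⇒ p depends on x, y only through x² + y².
3. From the visible intercepts: one z-axis crossing is at z = 0; it crosses the x-axis at the gridline x = 0; it meets the y-axis at y = 0 (among the integer gridlines); a circular section at z = 0 has radius between 1 and 2.
4. These observations pin down the coefficients.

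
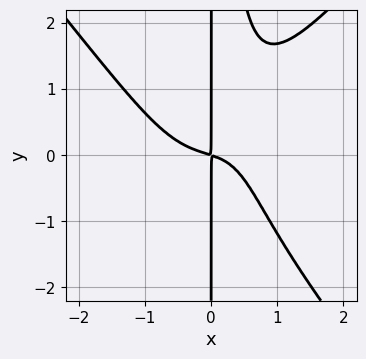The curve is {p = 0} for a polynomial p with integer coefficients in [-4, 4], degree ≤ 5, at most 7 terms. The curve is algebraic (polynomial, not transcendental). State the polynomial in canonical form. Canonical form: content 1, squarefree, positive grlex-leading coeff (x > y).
1. deg p = 4. The shape is more complex than any degree-3 curve.
2. Observable constraints: every point of the y-axis in the box is on the curve.
3. Putting this together gives p.

3*x^4 - 2*x^2*y^2 - 2*x^2*y + x^2 + 3*x*y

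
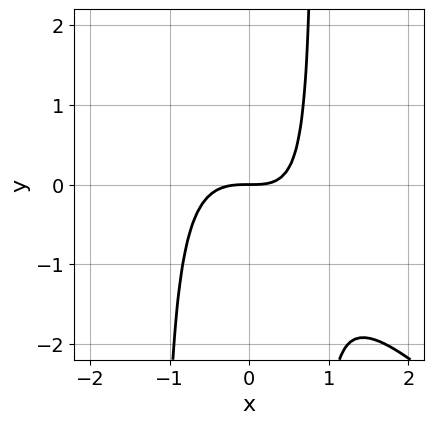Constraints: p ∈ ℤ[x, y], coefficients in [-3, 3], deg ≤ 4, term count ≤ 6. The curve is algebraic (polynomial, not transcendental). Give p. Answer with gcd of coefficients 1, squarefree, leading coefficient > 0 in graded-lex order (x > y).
3*x^3 + 3*x^2*y + x*y - 3*y

The degree is 3 — a generic line meets the curve in up to 3 points.
Against the integer gridlines: it meets the x-axis at x = 0 (among the integer gridlines); one y-axis crossing is at y = 0.
Solving for integer coefficients yields p as stated.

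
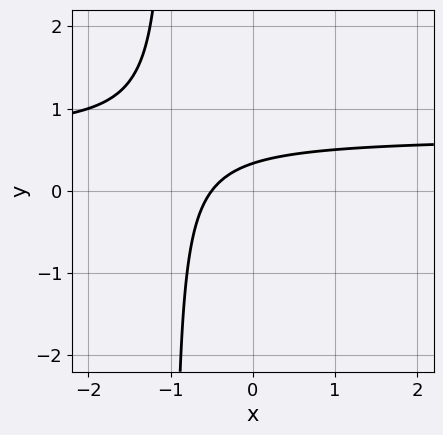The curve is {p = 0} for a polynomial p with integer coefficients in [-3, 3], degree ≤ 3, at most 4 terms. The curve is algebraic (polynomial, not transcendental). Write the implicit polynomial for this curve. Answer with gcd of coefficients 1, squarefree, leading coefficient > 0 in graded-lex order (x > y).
First, deg p = 2. A generic line meets the curve in up to 2 points.
Finally, putting this together gives p.

3*x*y - 2*x + 3*y - 1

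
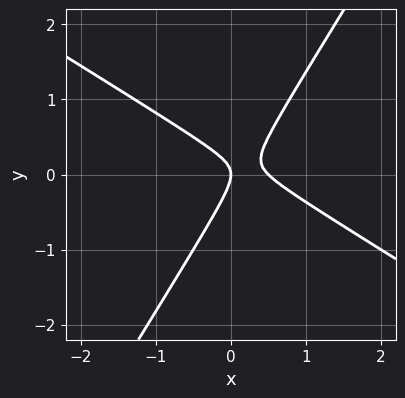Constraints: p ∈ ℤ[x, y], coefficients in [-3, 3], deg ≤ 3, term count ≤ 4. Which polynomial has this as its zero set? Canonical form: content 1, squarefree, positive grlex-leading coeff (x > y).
2*x^2 + 2*x*y - 2*y^2 - x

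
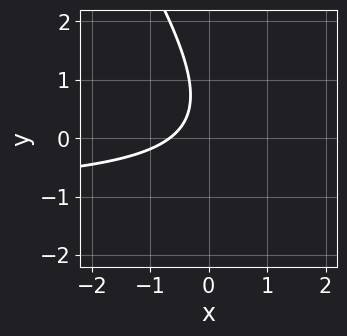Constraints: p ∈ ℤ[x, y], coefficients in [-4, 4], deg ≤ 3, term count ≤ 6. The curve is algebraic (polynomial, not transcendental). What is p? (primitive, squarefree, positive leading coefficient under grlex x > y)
3*x*y + 2*y^2 + 3*x - 2*y + 2

(a) deg p = 2. A generic line meets the curve in up to 2 points.
(b) Observable constraints: the curve avoids every integer y-axis point in the box.
(c) Fitting integer coefficients to these (and the overall shape) gives p.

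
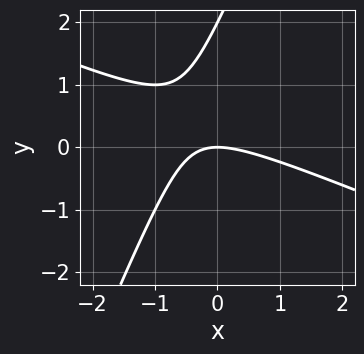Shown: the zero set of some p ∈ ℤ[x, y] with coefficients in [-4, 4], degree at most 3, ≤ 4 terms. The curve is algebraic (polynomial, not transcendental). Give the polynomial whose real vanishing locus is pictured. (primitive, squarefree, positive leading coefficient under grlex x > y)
Degree: a generic line meets the curve in up to 2 points, so deg p = 2.
Checking where it meets the axes: among the integer gridlines, it crosses the y-axis at y ∈ {0, 2}; one x-axis crossing is at x = 0.
These observations pin down the coefficients.

x^2 + 2*x*y - y^2 + 2*y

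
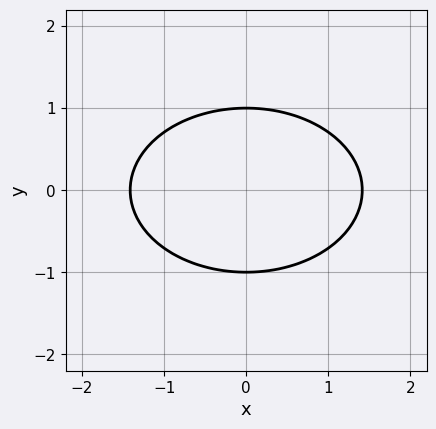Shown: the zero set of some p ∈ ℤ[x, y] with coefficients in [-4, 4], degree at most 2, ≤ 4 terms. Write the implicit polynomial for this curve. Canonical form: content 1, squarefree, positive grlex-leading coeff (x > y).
The degree is 2 — the shape is more complex than any degree-1 curve.
Symmetries: it's symmetric under x → −x, forcing even powers of x; the y ↦ −y reflection is a symmetry, so y appears only in even powers.
Observable constraints: the y-axis gridline crossings are at y ∈ {-1, 1}.
Solving for integer coefficients yields p as stated.

x^2 + 2*y^2 - 2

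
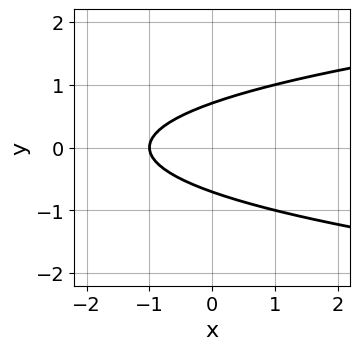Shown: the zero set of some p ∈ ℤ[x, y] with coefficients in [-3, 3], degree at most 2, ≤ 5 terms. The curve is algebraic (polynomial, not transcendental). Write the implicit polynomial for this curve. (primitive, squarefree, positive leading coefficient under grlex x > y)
2*y^2 - x - 1

(a) The degree is 2 — no degree-1 curve has this shape.
(b) Symmetries: it's symmetric under y → −y, forcing even powers of y.
(c) Against the integer gridlines: it crosses the x-axis at the gridline x = -1.
(d) Fitting integer coefficients to these (and the overall shape) gives p.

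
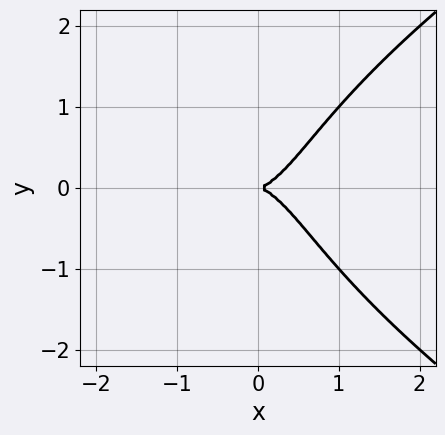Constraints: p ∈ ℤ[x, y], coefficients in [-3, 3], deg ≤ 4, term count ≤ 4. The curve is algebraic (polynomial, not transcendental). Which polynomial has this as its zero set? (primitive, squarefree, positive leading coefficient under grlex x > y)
y^4 - 3*x^3 + 2*y^2

Degree: no degree-3 curve has this shape, so deg p = 4.
Symmetries: mirror symmetry y ↦ −y ⇒ only even powers of y.
Observable constraints: it meets the y-axis at y = 0 (among the integer gridlines); it meets the x-axis at x = 0 (among the integer gridlines).
Fitting integer coefficients to these (and the overall shape) gives p.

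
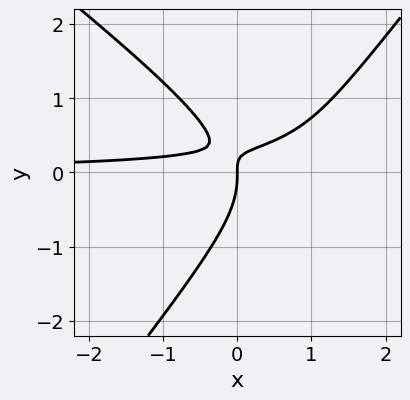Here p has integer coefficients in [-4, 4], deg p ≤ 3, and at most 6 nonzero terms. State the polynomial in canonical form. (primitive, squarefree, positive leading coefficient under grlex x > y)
2*x^2*y + x*y^2 - 2*y^3 - 3*x*y + x

(a) deg p = 3. The shape is more complex than any degree-2 curve.
(b) Observable constraints: it meets the x-axis at x = 0 (among the integer gridlines); it meets the y-axis at y = 0 (among the integer gridlines).
(c) The integer polynomial consistent with all of this is the stated p.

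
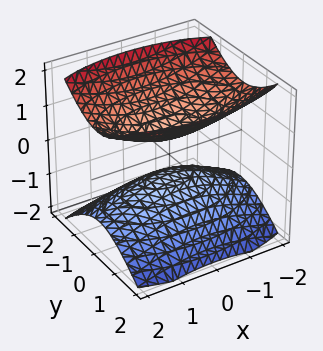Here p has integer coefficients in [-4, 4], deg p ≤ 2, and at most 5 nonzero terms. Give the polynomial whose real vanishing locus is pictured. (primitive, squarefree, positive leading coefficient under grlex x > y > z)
(a) I count 2 distinct pieces.
(b) deg p = 2.
(c) Symmetries: mirror symmetry y ↦ −y ⇒ only even powers of y; mirror symmetry x ↦ −x ⇒ only even powers of x; the z ↦ −z reflection is a symmetry, so z appears only in even powers.
(d) Observable constraints: it misses every integer gridline on the x-axis; it misses every integer gridline on the y-axis.
(e) The integer polynomial consistent with all of this is the stated p.

x^2 + 3*y^2 - 3*z^2 + 1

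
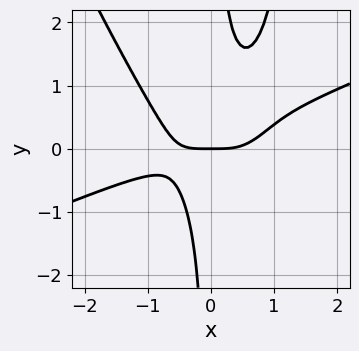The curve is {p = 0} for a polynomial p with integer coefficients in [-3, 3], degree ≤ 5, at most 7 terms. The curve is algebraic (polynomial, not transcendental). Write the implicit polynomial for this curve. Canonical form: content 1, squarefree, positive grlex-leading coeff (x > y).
x^4 - 2*x^3*y - x^2*y^2 + 2*x*y^2 - y

The degree is 4 — the shape is more complex than any degree-3 curve.
From the visible intercepts: it crosses the x-axis at the gridline x = 0; it crosses the y-axis at the gridline y = 0.
Matching integer coefficients to the picture gives p.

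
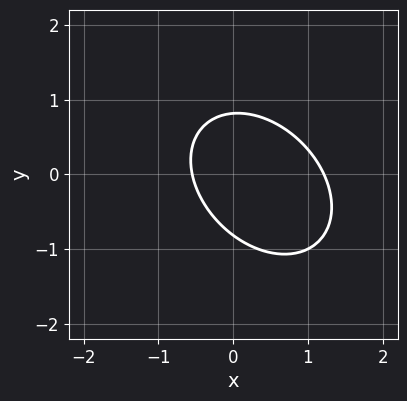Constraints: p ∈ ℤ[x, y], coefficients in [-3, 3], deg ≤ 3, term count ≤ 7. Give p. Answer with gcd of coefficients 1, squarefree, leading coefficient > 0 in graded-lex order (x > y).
3*x^2 + 2*x*y + 3*y^2 - 2*x - 2

1. deg p = 2.
2. Solving for integer coefficients yields p as stated.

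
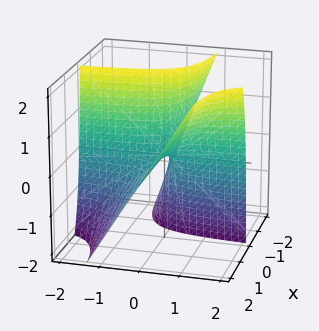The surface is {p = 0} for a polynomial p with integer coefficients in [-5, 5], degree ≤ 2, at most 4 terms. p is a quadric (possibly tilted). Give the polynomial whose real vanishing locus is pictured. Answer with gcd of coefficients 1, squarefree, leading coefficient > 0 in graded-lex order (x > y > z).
4*x*y - 2*x*z - z

First, the degree is 2 — a generic line meets the surface in up to 2 points.
Then, reading off the gridlines: the visible y-axis segment lies entirely on the surface; it crosses the z-axis at the gridline z = 0; the visible x-axis segment lies entirely on the surface.
Finally, assembling these constraints gives the stated polynomial.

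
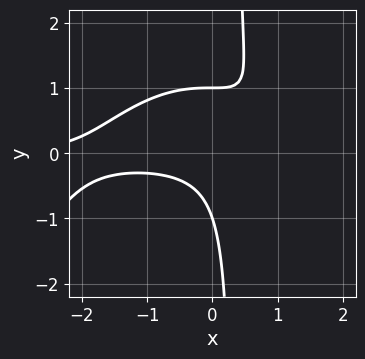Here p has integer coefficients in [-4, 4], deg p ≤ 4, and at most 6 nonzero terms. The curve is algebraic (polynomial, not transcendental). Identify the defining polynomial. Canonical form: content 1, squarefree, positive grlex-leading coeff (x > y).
First, the degree is 4 — the shape is more complex than any degree-3 curve.
Next, reading off the gridlines: no x-intercept at any integer in the box; the y-axis gridline crossings are at y ∈ {-1, 1}.
Finally, the integer polynomial consistent with all of this is the stated p.

x^3*y + 3*x*y^2 - 3*x*y - y^2 + 1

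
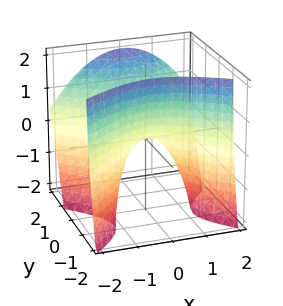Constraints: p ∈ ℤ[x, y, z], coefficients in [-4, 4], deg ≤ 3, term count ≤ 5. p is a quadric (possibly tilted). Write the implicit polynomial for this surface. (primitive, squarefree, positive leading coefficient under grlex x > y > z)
First, the degree is 2 — no degree-1 surface has this shape.
Next, from the visible intercepts: it crosses the x-axis at the gridline x = 0; one z-axis crossing is at z = 0.
Finally, putting this together gives p.

2*x^2 - 3*y^2 + 2*y*z + 2*z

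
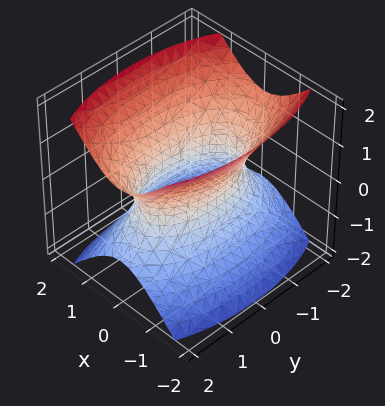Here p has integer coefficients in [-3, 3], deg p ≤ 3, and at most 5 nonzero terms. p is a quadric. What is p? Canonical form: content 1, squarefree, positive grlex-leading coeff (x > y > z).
(a) The degree is 2 — one connected sheet with a waist; a quadric.
(b) Symmetries: it's symmetric under y → −y, forcing even powers of y; the x ↦ −x reflection is a symmetry, so x appears only in even powers; the z ↦ −z reflection is a symmetry, so z appears only in even powers.
(c) Checking where it meets the axes: it misses every integer gridline on the z-axis.
(d) These observations pin down the coefficients.

3*x^2 + y^2 - 2*z^2 - 2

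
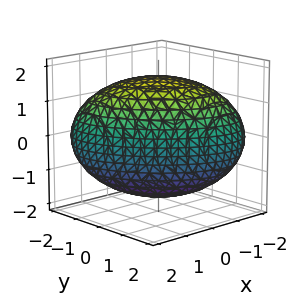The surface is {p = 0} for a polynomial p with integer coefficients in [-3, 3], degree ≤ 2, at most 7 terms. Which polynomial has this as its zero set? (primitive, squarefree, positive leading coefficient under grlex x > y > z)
The degree is 2 — no degree-1 surface has this shape.
Solving for integer coefficients yields p as stated.

x^2 + x*y + y^2 + z^2 - 3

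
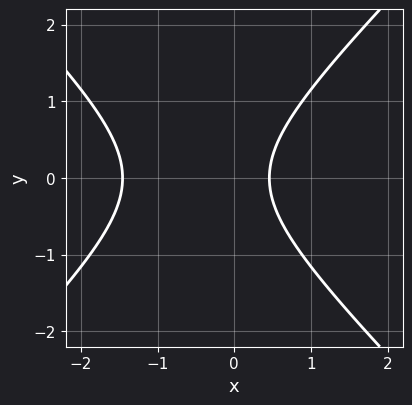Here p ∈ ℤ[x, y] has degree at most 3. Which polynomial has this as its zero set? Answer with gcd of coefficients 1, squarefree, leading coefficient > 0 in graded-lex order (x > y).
First, degree: a generic line meets the curve in up to 2 points, so deg p = 2.
Then, symmetries: mirror symmetry y ↦ −y ⇒ only even powers of y.
Then, from the visible intercepts: no y-intercept at any integer in the box.
Finally, fitting integer coefficients to these (and the overall shape) gives p.

3*x^2 - 3*y^2 + 3*x - 2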